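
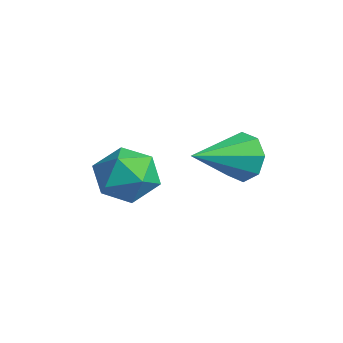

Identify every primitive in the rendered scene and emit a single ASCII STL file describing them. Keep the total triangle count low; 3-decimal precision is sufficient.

solid 
facet normal -0.233 0.914 -0.331
outer loop
vertex -2.748 3.625 -4.774
vertex -3.201 3.813 -3.936
vertex -2.295 3.924 -4.267
endloop
endfacet
facet normal 0.789 -0.391 -0.474
outer loop
vertex -2.748 3.625 -4.774
vertex -2.295 3.924 -4.267
vertex -2.699 1.847 -3.224
endloop
endfacet
facet normal -0.233 0.914 -0.332
outer loop
vertex -2.295 3.924 -4.267
vertex -3.201 3.813 -3.936
vertex -2.373 4.158 -3.567
endloop
endfacet
facet normal 0.982 -0.117 0.148
outer loop
vertex -2.295 3.924 -4.267
vertex -2.373 4.158 -3.567
vertex -2.699 1.847 -3.224
endloop
endfacet
facet normal -0.233 0.914 -0.332
outer loop
vertex -2.373 4.158 -3.567
vertex -3.201 3.813 -3.936
vertex -2.936 4.19 -3.083
endloop
endfacet
facet normal 0.652 0.020 0.758
outer loop
vertex -2.373 4.158 -3.567
vertex -2.936 4.19 -3.083
vertex -2.699 1.847 -3.224
endloop
endfacet
facet normal -0.234 0.914 -0.331
outer loop
vertex -2.936 4.19 -3.083
vertex -3.201 3.813 -3.936
vertex -3.653 4.001 -3.099
endloop
endfacet
facet normal -0.006 -0.061 0.998
outer loop
vertex -2.936 4.19 -3.083
vertex -3.653 4.001 -3.099
vertex -2.699 1.847 -3.224
endloop
endfacet
facet normal -0.233 0.914 -0.331
outer loop
vertex -3.653 4.001 -3.099
vertex -3.201 3.813 -3.936
vertex -4.106 3.702 -3.606
endloop
endfacet
facet normal -0.609 -0.312 0.729
outer loop
vertex -3.653 4.001 -3.099
vertex -4.106 3.702 -3.606
vertex -2.699 1.847 -3.224
endloop
endfacet
facet normal -0.233 0.914 -0.333
outer loop
vertex -4.106 3.702 -3.606
vertex -3.201 3.813 -3.936
vertex -4.028 3.467 -4.306
endloop
endfacet
facet normal -0.803 -0.587 0.108
outer loop
vertex -4.106 3.702 -3.606
vertex -4.028 3.467 -4.306
vertex -2.699 1.847 -3.224
endloop
endfacet
facet normal -0.234 0.914 -0.332
outer loop
vertex -4.028 3.467 -4.306
vertex -3.201 3.813 -3.936
vertex -3.466 3.435 -4.79
endloop
endfacet
facet normal -0.474 -0.724 -0.502
outer loop
vertex -4.028 3.467 -4.306
vertex -3.466 3.435 -4.79
vertex -2.699 1.847 -3.224
endloop
endfacet
facet normal -0.234 0.914 -0.332
outer loop
vertex -3.466 3.435 -4.79
vertex -3.201 3.813 -3.936
vertex -2.748 3.625 -4.774
endloop
endfacet
facet normal 0.187 -0.643 -0.743
outer loop
vertex -3.466 3.435 -4.79
vertex -2.748 3.625 -4.774
vertex -2.699 1.847 -3.224
endloop
endfacet
facet normal -0.894 0.374 0.245
outer loop
vertex -3.936 0.969 -3.947
vertex -4.423 -0.023 -4.21
vertex -4.054 0.166 -3.153
endloop
endfacet
facet normal -0.378 0.679 0.630
outer loop
vertex -3.936 0.969 -3.947
vertex -4.054 0.166 -3.153
vertex -3.09 0.763 -3.218
endloop
endfacet
facet normal 0.086 0.980 0.178
outer loop
vertex -3.936 0.969 -3.947
vertex -3.09 0.763 -3.218
vertex -2.863 0.942 -4.316
endloop
endfacet
facet normal -0.146 0.862 -0.486
outer loop
vertex -3.936 0.969 -3.947
vertex -2.863 0.942 -4.316
vertex -3.686 0.457 -4.929
endloop
endfacet
facet normal -0.751 0.487 -0.445
outer loop
vertex -3.936 0.969 -3.947
vertex -3.686 0.457 -4.929
vertex -4.423 -0.023 -4.21
endloop
endfacet
facet normal -0.035 0.163 0.986
outer loop
vertex -3.09 0.763 -3.218
vertex -4.054 0.166 -3.153
vertex -3.054 -0.357 -3.031
endloop
endfacet
facet normal -0.871 -0.330 0.363
outer loop
vertex -4.054 0.166 -3.153
vertex -4.423 -0.023 -4.21
vertex -3.877 -0.842 -3.644
endloop
endfacet
facet normal -0.640 -0.146 -0.754
outer loop
vertex -4.423 -0.023 -4.21
vertex -3.686 0.457 -4.929
vertex -3.65 -0.663 -4.742
endloop
endfacet
facet normal 0.340 0.459 -0.820
outer loop
vertex -3.686 0.457 -4.929
vertex -2.863 0.942 -4.316
vertex -2.686 -0.066 -4.807
endloop
endfacet
facet normal 0.715 0.652 0.254
outer loop
vertex -2.863 0.942 -4.316
vertex -3.09 0.763 -3.218
vertex -2.317 0.123 -3.75
endloop
endfacet
facet normal 0.146 -0.862 0.486
outer loop
vertex -2.804 -0.869 -4.013
vertex -3.054 -0.357 -3.031
vertex -3.877 -0.842 -3.644
endloop
endfacet
facet normal -0.086 -0.980 -0.178
outer loop
vertex -2.804 -0.869 -4.013
vertex -3.877 -0.842 -3.644
vertex -3.65 -0.663 -4.742
endloop
endfacet
facet normal 0.378 -0.679 -0.630
outer loop
vertex -2.804 -0.869 -4.013
vertex -3.65 -0.663 -4.742
vertex -2.686 -0.066 -4.807
endloop
endfacet
facet normal 0.894 -0.374 -0.245
outer loop
vertex -2.804 -0.869 -4.013
vertex -2.686 -0.066 -4.807
vertex -2.317 0.123 -3.75
endloop
endfacet
facet normal 0.751 -0.487 0.445
outer loop
vertex -2.804 -0.869 -4.013
vertex -2.317 0.123 -3.75
vertex -3.054 -0.357 -3.031
endloop
endfacet
facet normal -0.340 -0.459 0.820
outer loop
vertex -3.877 -0.842 -3.644
vertex -3.054 -0.357 -3.031
vertex -4.054 0.166 -3.153
endloop
endfacet
facet normal -0.715 -0.652 -0.254
outer loop
vertex -3.65 -0.663 -4.742
vertex -3.877 -0.842 -3.644
vertex -4.423 -0.023 -4.21
endloop
endfacet
facet normal 0.035 -0.163 -0.986
outer loop
vertex -2.686 -0.066 -4.807
vertex -3.65 -0.663 -4.742
vertex -3.686 0.457 -4.929
endloop
endfacet
facet normal 0.871 0.330 -0.363
outer loop
vertex -2.317 0.123 -3.75
vertex -2.686 -0.066 -4.807
vertex -2.863 0.942 -4.316
endloop
endfacet
facet normal 0.640 0.146 0.754
outer loop
vertex -3.054 -0.357 -3.031
vertex -2.317 0.123 -3.75
vertex -3.09 0.763 -3.218
endloop
endfacet

endsolid


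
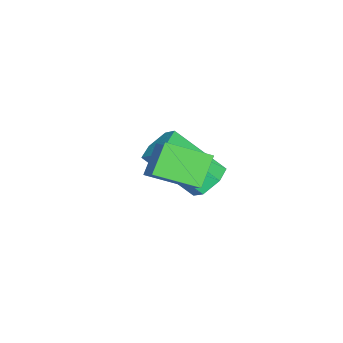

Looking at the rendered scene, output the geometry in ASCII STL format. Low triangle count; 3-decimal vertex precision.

solid 
facet normal -0.122 0.726 -0.676
outer loop
vertex 0.288 -0.666 -1.876
vertex -0.386 -0.719 -1.811
vertex -0.039 -0.29 -1.413
endloop
endfacet
facet normal 0.868 0.409 0.281
outer loop
vertex 0.288 -0.666 -1.876
vertex -0.039 -0.29 -1.413
vertex 0.541 -2.169 -0.475
endloop
endfacet
facet normal 0.869 0.408 0.281
outer loop
vertex 0.541 -2.169 -0.475
vertex -0.039 -0.29 -1.413
vertex 0.214 -1.792 -0.012
endloop
endfacet
facet normal 0.122 -0.726 0.677
outer loop
vertex 0.541 -2.169 -0.475
vertex 0.214 -1.792 -0.012
vertex -0.134 -2.221 -0.409
endloop
endfacet
facet normal -0.122 0.726 -0.676
outer loop
vertex -0.039 -0.29 -1.413
vertex -0.386 -0.719 -1.811
vertex -0.714 -0.343 -1.348
endloop
endfacet
facet normal 0.017 0.683 0.730
outer loop
vertex -0.039 -0.29 -1.413
vertex -0.714 -0.343 -1.348
vertex 0.214 -1.792 -0.012
endloop
endfacet
facet normal 0.017 0.683 0.730
outer loop
vertex 0.214 -1.792 -0.012
vertex -0.714 -0.343 -1.348
vertex -0.461 -1.845 0.053
endloop
endfacet
facet normal 0.122 -0.726 0.677
outer loop
vertex 0.214 -1.792 -0.012
vertex -0.461 -1.845 0.053
vertex -0.134 -2.221 -0.409
endloop
endfacet
facet normal -0.122 0.726 -0.676
outer loop
vertex -0.714 -0.343 -1.348
vertex -0.386 -0.719 -1.811
vertex -1.061 -0.771 -1.745
endloop
endfacet
facet normal -0.851 0.274 0.448
outer loop
vertex -0.714 -0.343 -1.348
vertex -1.061 -0.771 -1.745
vertex -0.461 -1.845 0.053
endloop
endfacet
facet normal -0.851 0.274 0.448
outer loop
vertex -0.461 -1.845 0.053
vertex -1.061 -0.771 -1.745
vertex -0.808 -2.274 -0.344
endloop
endfacet
facet normal 0.122 -0.726 0.677
outer loop
vertex -0.461 -1.845 0.053
vertex -0.808 -2.274 -0.344
vertex -0.134 -2.221 -0.409
endloop
endfacet
facet normal -0.122 0.726 -0.677
outer loop
vertex -1.061 -0.771 -1.745
vertex -0.386 -0.719 -1.811
vertex -0.734 -1.148 -2.208
endloop
endfacet
facet normal -0.869 -0.408 -0.281
outer loop
vertex -1.061 -0.771 -1.745
vertex -0.734 -1.148 -2.208
vertex -0.808 -2.274 -0.344
endloop
endfacet
facet normal -0.868 -0.409 -0.281
outer loop
vertex -0.808 -2.274 -0.344
vertex -0.734 -1.148 -2.208
vertex -0.481 -2.65 -0.807
endloop
endfacet
facet normal 0.122 -0.726 0.676
outer loop
vertex -0.808 -2.274 -0.344
vertex -0.481 -2.65 -0.807
vertex -0.134 -2.221 -0.409
endloop
endfacet
facet normal -0.122 0.726 -0.677
outer loop
vertex -0.734 -1.148 -2.208
vertex -0.386 -0.719 -1.811
vertex -0.059 -1.095 -2.273
endloop
endfacet
facet normal -0.017 -0.683 -0.730
outer loop
vertex -0.734 -1.148 -2.208
vertex -0.059 -1.095 -2.273
vertex -0.481 -2.65 -0.807
endloop
endfacet
facet normal -0.017 -0.683 -0.730
outer loop
vertex -0.481 -2.65 -0.807
vertex -0.059 -1.095 -2.273
vertex 0.194 -2.597 -0.872
endloop
endfacet
facet normal 0.122 -0.726 0.676
outer loop
vertex -0.481 -2.65 -0.807
vertex 0.194 -2.597 -0.872
vertex -0.134 -2.221 -0.409
endloop
endfacet
facet normal -0.122 0.726 -0.677
outer loop
vertex -0.059 -1.095 -2.273
vertex -0.386 -0.719 -1.811
vertex 0.288 -0.666 -1.876
endloop
endfacet
facet normal 0.851 -0.274 -0.448
outer loop
vertex -0.059 -1.095 -2.273
vertex 0.288 -0.666 -1.876
vertex 0.194 -2.597 -0.872
endloop
endfacet
facet normal 0.851 -0.274 -0.448
outer loop
vertex 0.194 -2.597 -0.872
vertex 0.288 -0.666 -1.876
vertex 0.541 -2.169 -0.475
endloop
endfacet
facet normal 0.122 -0.726 0.676
outer loop
vertex 0.194 -2.597 -0.872
vertex 0.541 -2.169 -0.475
vertex -0.134 -2.221 -0.409
endloop
endfacet
facet normal -0.659 0.066 0.749
outer loop
vertex 2.842 -0.772 1.835
vertex 2.409 0.445 1.347
vertex 1.878 -1.431 1.044
endloop
endfacet
facet normal 0.312 -0.882 0.354
outer loop
vertex 2.611 -1.505 0.213
vertex 2.842 -0.772 1.835
vertex 1.878 -1.431 1.044
endloop
endfacet
facet normal -0.660 0.066 0.748
outer loop
vertex 1.878 -1.431 1.044
vertex 2.409 0.445 1.347
vertex 1.446 -0.215 0.556
endloop
endfacet
facet normal -0.683 -0.468 -0.561
outer loop
vertex 1.446 -0.215 0.556
vertex 2.611 -1.505 0.213
vertex 1.878 -1.431 1.044
endloop
endfacet
facet normal 0.683 0.468 0.561
outer loop
vertex 2.842 -0.772 1.835
vertex 3.142 0.371 0.516
vertex 2.409 0.445 1.347
endloop
endfacet
facet normal 0.314 -0.881 0.354
outer loop
vertex 3.574 -0.845 1.004
vertex 2.842 -0.772 1.835
vertex 2.611 -1.505 0.213
endloop
endfacet
facet normal 0.683 0.468 0.561
outer loop
vertex 3.574 -0.845 1.004
vertex 3.142 0.371 0.516
vertex 2.842 -0.772 1.835
endloop
endfacet
facet normal -0.313 0.881 -0.354
outer loop
vertex 2.409 0.445 1.347
vertex 3.142 0.371 0.516
vertex 1.446 -0.215 0.556
endloop
endfacet
facet normal -0.683 -0.468 -0.561
outer loop
vertex 2.178 -0.288 -0.275
vertex 2.611 -1.505 0.213
vertex 1.446 -0.215 0.556
endloop
endfacet
facet normal -0.313 0.882 -0.353
outer loop
vertex 1.446 -0.215 0.556
vertex 3.142 0.371 0.516
vertex 2.178 -0.288 -0.275
endloop
endfacet
facet normal 0.660 -0.065 -0.749
outer loop
vertex 2.178 -0.288 -0.275
vertex 3.574 -0.845 1.004
vertex 2.611 -1.505 0.213
endloop
endfacet
facet normal 0.660 -0.066 -0.749
outer loop
vertex 3.142 0.371 0.516
vertex 3.574 -0.845 1.004
vertex 2.178 -0.288 -0.275
endloop
endfacet

endsolid


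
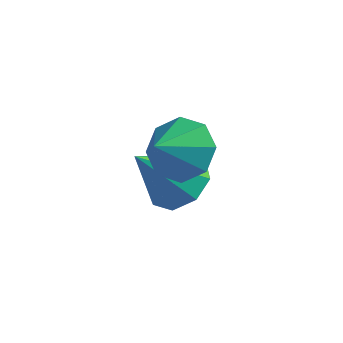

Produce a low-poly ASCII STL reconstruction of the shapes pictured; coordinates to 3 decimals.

solid 
facet normal 0.196 0.661 -0.724
outer loop
vertex 1.848 1.554 0.003
vertex 0.96 1.361 -0.413
vertex 1.295 2.01 0.27
endloop
endfacet
facet normal 0.514 0.127 0.848
outer loop
vertex 1.848 1.554 0.003
vertex 1.295 2.01 0.27
vertex 0.58 0.079 0.993
endloop
endfacet
facet normal 0.195 0.661 -0.724
outer loop
vertex 1.295 2.01 0.27
vertex 0.96 1.361 -0.413
vertex 0.545 2.086 0.137
endloop
endfacet
facet normal -0.123 0.388 0.914
outer loop
vertex 1.295 2.01 0.27
vertex 0.545 2.086 0.137
vertex 0.58 0.079 0.993
endloop
endfacet
facet normal 0.195 0.661 -0.724
outer loop
vertex 0.545 2.086 0.137
vertex 0.96 1.361 -0.413
vertex 0.038 1.737 -0.318
endloop
endfacet
facet normal -0.737 0.254 0.626
outer loop
vertex 0.545 2.086 0.137
vertex 0.038 1.737 -0.318
vertex 0.58 0.079 0.993
endloop
endfacet
facet normal 0.195 0.662 -0.724
outer loop
vertex 0.038 1.737 -0.318
vertex 0.96 1.361 -0.413
vertex 0.071 1.168 -0.829
endloop
endfacet
facet normal -0.969 -0.195 0.154
outer loop
vertex 0.038 1.737 -0.318
vertex 0.071 1.168 -0.829
vertex 0.58 0.079 0.993
endloop
endfacet
facet normal 0.195 0.661 -0.724
outer loop
vertex 0.071 1.168 -0.829
vertex 0.96 1.361 -0.413
vertex 0.625 0.712 -1.096
endloop
endfacet
facet normal -0.682 -0.696 -0.226
outer loop
vertex 0.071 1.168 -0.829
vertex 0.625 0.712 -1.096
vertex 0.58 0.079 0.993
endloop
endfacet
facet normal 0.197 0.661 -0.724
outer loop
vertex 0.625 0.712 -1.096
vertex 0.96 1.361 -0.413
vertex 1.374 0.636 -0.962
endloop
endfacet
facet normal -0.045 -0.956 -0.291
outer loop
vertex 0.625 0.712 -1.096
vertex 1.374 0.636 -0.962
vertex 0.58 0.079 0.993
endloop
endfacet
facet normal 0.196 0.661 -0.725
outer loop
vertex 1.374 0.636 -0.962
vertex 0.96 1.361 -0.413
vertex 1.881 0.985 -0.507
endloop
endfacet
facet normal 0.569 -0.822 -0.003
outer loop
vertex 1.374 0.636 -0.962
vertex 1.881 0.985 -0.507
vertex 0.58 0.079 0.993
endloop
endfacet
facet normal 0.196 0.661 -0.725
outer loop
vertex 1.881 0.985 -0.507
vertex 0.96 1.361 -0.413
vertex 1.848 1.554 0.003
endloop
endfacet
facet normal 0.800 -0.374 0.469
outer loop
vertex 1.881 0.985 -0.507
vertex 1.848 1.554 0.003
vertex 0.58 0.079 0.993
endloop
endfacet
facet normal -0.062 0.868 -0.492
outer loop
vertex 3.584 -0.237 2.615
vertex 2.663 -0.489 2.286
vertex 3.024 -0.005 3.095
endloop
endfacet
facet normal 0.580 -0.223 0.784
outer loop
vertex 3.584 -0.237 2.615
vertex 3.024 -0.005 3.095
vertex 2.737 -1.531 2.874
endloop
endfacet
facet normal -0.063 0.869 -0.492
outer loop
vertex 3.024 -0.005 3.095
vertex 2.663 -0.489 2.286
vertex 2.253 -0.057 3.102
endloop
endfacet
facet normal 0.019 -0.147 0.989
outer loop
vertex 3.024 -0.005 3.095
vertex 2.253 -0.057 3.102
vertex 2.737 -1.531 2.874
endloop
endfacet
facet normal -0.062 0.869 -0.491
outer loop
vertex 2.253 -0.057 3.102
vertex 2.663 -0.489 2.286
vertex 1.722 -0.362 2.63
endloop
endfacet
facet normal -0.533 -0.298 0.792
outer loop
vertex 2.253 -0.057 3.102
vertex 1.722 -0.362 2.63
vertex 2.737 -1.531 2.874
endloop
endfacet
facet normal -0.062 0.870 -0.490
outer loop
vertex 1.722 -0.362 2.63
vertex 2.663 -0.489 2.286
vertex 1.742 -0.74 1.956
endloop
endfacet
facet normal -0.749 -0.587 0.307
outer loop
vertex 1.722 -0.362 2.63
vertex 1.742 -0.74 1.956
vertex 2.737 -1.531 2.874
endloop
endfacet
facet normal -0.061 0.869 -0.491
outer loop
vertex 1.742 -0.74 1.956
vertex 2.663 -0.489 2.286
vertex 2.301 -0.972 1.476
endloop
endfacet
facet normal -0.505 -0.844 -0.180
outer loop
vertex 1.742 -0.74 1.956
vertex 2.301 -0.972 1.476
vertex 2.737 -1.531 2.874
endloop
endfacet
facet normal -0.063 0.869 -0.490
outer loop
vertex 2.301 -0.972 1.476
vertex 2.663 -0.489 2.286
vertex 3.072 -0.92 1.469
endloop
endfacet
facet normal 0.059 -0.920 -0.386
outer loop
vertex 2.301 -0.972 1.476
vertex 3.072 -0.92 1.469
vertex 2.737 -1.531 2.874
endloop
endfacet
facet normal -0.062 0.870 -0.490
outer loop
vertex 3.072 -0.92 1.469
vertex 2.663 -0.489 2.286
vertex 3.604 -0.616 1.941
endloop
endfacet
facet normal 0.609 -0.770 -0.190
outer loop
vertex 3.072 -0.92 1.469
vertex 3.604 -0.616 1.941
vertex 2.737 -1.531 2.874
endloop
endfacet
facet normal -0.063 0.869 -0.491
outer loop
vertex 3.604 -0.616 1.941
vertex 2.663 -0.489 2.286
vertex 3.584 -0.237 2.615
endloop
endfacet
facet normal 0.825 -0.481 0.295
outer loop
vertex 3.604 -0.616 1.941
vertex 3.584 -0.237 2.615
vertex 2.737 -1.531 2.874
endloop
endfacet

endsolid


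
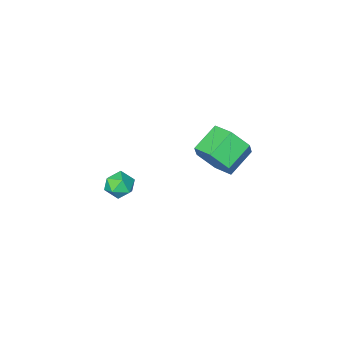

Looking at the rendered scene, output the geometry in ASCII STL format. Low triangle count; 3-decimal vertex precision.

solid 
facet normal -0.377 0.775 0.506
outer loop
vertex 3.805 -2.605 2.058
vertex 3.291 -3.036 2.335
vertex 3.923 -2.955 2.682
endloop
endfacet
facet normal 0.326 0.850 0.415
outer loop
vertex 3.805 -2.605 2.058
vertex 3.923 -2.955 2.682
vertex 4.449 -2.913 2.183
endloop
endfacet
facet normal 0.458 0.841 -0.287
outer loop
vertex 3.805 -2.605 2.058
vertex 4.449 -2.913 2.183
vertex 4.142 -2.969 1.528
endloop
endfacet
facet normal -0.162 0.762 -0.627
outer loop
vertex 3.805 -2.605 2.058
vertex 4.142 -2.969 1.528
vertex 3.426 -3.044 1.622
endloop
endfacet
facet normal -0.679 0.722 -0.137
outer loop
vertex 3.805 -2.605 2.058
vertex 3.426 -3.044 1.622
vertex 3.291 -3.036 2.335
endloop
endfacet
facet normal 0.648 0.283 0.707
outer loop
vertex 4.449 -2.913 2.183
vertex 3.923 -2.955 2.682
vertex 4.334 -3.536 2.538
endloop
endfacet
facet normal -0.491 0.163 0.856
outer loop
vertex 3.923 -2.955 2.682
vertex 3.291 -3.036 2.335
vertex 3.618 -3.611 2.632
endloop
endfacet
facet normal -0.980 0.075 -0.186
outer loop
vertex 3.291 -3.036 2.335
vertex 3.426 -3.044 1.622
vertex 3.311 -3.667 1.977
endloop
endfacet
facet normal -0.143 0.141 -0.980
outer loop
vertex 3.426 -3.044 1.622
vertex 4.142 -2.969 1.528
vertex 3.837 -3.625 1.478
endloop
endfacet
facet normal 0.863 0.270 -0.427
outer loop
vertex 4.142 -2.969 1.528
vertex 4.449 -2.913 2.183
vertex 4.469 -3.544 1.825
endloop
endfacet
facet normal 0.162 -0.762 0.627
outer loop
vertex 3.955 -3.975 2.102
vertex 4.334 -3.536 2.538
vertex 3.618 -3.611 2.632
endloop
endfacet
facet normal -0.458 -0.841 0.287
outer loop
vertex 3.955 -3.975 2.102
vertex 3.618 -3.611 2.632
vertex 3.311 -3.667 1.977
endloop
endfacet
facet normal -0.326 -0.850 -0.415
outer loop
vertex 3.955 -3.975 2.102
vertex 3.311 -3.667 1.977
vertex 3.837 -3.625 1.478
endloop
endfacet
facet normal 0.377 -0.775 -0.506
outer loop
vertex 3.955 -3.975 2.102
vertex 3.837 -3.625 1.478
vertex 4.469 -3.544 1.825
endloop
endfacet
facet normal 0.679 -0.722 0.137
outer loop
vertex 3.955 -3.975 2.102
vertex 4.469 -3.544 1.825
vertex 4.334 -3.536 2.538
endloop
endfacet
facet normal 0.143 -0.141 0.980
outer loop
vertex 3.618 -3.611 2.632
vertex 4.334 -3.536 2.538
vertex 3.923 -2.955 2.682
endloop
endfacet
facet normal -0.863 -0.270 0.427
outer loop
vertex 3.311 -3.667 1.977
vertex 3.618 -3.611 2.632
vertex 3.291 -3.036 2.335
endloop
endfacet
facet normal -0.648 -0.283 -0.707
outer loop
vertex 3.837 -3.625 1.478
vertex 3.311 -3.667 1.977
vertex 3.426 -3.044 1.622
endloop
endfacet
facet normal 0.491 -0.163 -0.856
outer loop
vertex 4.469 -3.544 1.825
vertex 3.837 -3.625 1.478
vertex 4.142 -2.969 1.528
endloop
endfacet
facet normal 0.980 -0.075 0.186
outer loop
vertex 4.334 -3.536 2.538
vertex 4.469 -3.544 1.825
vertex 4.449 -2.913 2.183
endloop
endfacet
facet normal 0.860 0.241 -0.449
outer loop
vertex -0.459 -3.055 2.139
vertex -0.834 -3.44 1.214
vertex -0.989 -2.412 1.468
endloop
endfacet
facet normal 0.119 0.762 0.637
outer loop
vertex -0.459 -3.055 2.139
vertex -0.989 -2.412 1.468
vertex -1.751 -3.416 2.812
endloop
endfacet
facet normal 0.119 0.762 0.637
outer loop
vertex -1.751 -3.416 2.812
vertex -0.989 -2.412 1.468
vertex -2.28 -2.773 2.141
endloop
endfacet
facet normal -0.861 -0.240 0.448
outer loop
vertex -1.751 -3.416 2.812
vertex -2.28 -2.773 2.141
vertex -2.126 -3.8 1.886
endloop
endfacet
facet normal 0.861 0.241 -0.448
outer loop
vertex -0.989 -2.412 1.468
vertex -0.834 -3.44 1.214
vertex -1.364 -2.796 0.542
endloop
endfacet
facet normal -0.369 0.902 -0.224
outer loop
vertex -0.989 -2.412 1.468
vertex -1.364 -2.796 0.542
vertex -2.28 -2.773 2.141
endloop
endfacet
facet normal -0.369 0.902 -0.224
outer loop
vertex -2.28 -2.773 2.141
vertex -1.364 -2.796 0.542
vertex -2.655 -3.157 1.215
endloop
endfacet
facet normal -0.861 -0.240 0.448
outer loop
vertex -2.28 -2.773 2.141
vertex -2.655 -3.157 1.215
vertex -2.126 -3.8 1.886
endloop
endfacet
facet normal 0.861 0.241 -0.448
outer loop
vertex -1.364 -2.796 0.542
vertex -0.834 -3.44 1.214
vertex -1.209 -3.824 0.288
endloop
endfacet
facet normal -0.488 0.139 -0.862
outer loop
vertex -1.364 -2.796 0.542
vertex -1.209 -3.824 0.288
vertex -2.655 -3.157 1.215
endloop
endfacet
facet normal -0.488 0.140 -0.862
outer loop
vertex -2.655 -3.157 1.215
vertex -1.209 -3.824 0.288
vertex -2.501 -4.185 0.961
endloop
endfacet
facet normal -0.861 -0.240 0.449
outer loop
vertex -2.655 -3.157 1.215
vertex -2.501 -4.185 0.961
vertex -2.126 -3.8 1.886
endloop
endfacet
facet normal 0.861 0.240 -0.448
outer loop
vertex -1.209 -3.824 0.288
vertex -0.834 -3.44 1.214
vertex -0.68 -4.467 0.959
endloop
endfacet
facet normal -0.119 -0.762 -0.637
outer loop
vertex -1.209 -3.824 0.288
vertex -0.68 -4.467 0.959
vertex -2.501 -4.185 0.961
endloop
endfacet
facet normal -0.119 -0.762 -0.637
outer loop
vertex -2.501 -4.185 0.961
vertex -0.68 -4.467 0.959
vertex -1.971 -4.828 1.632
endloop
endfacet
facet normal -0.860 -0.241 0.449
outer loop
vertex -2.501 -4.185 0.961
vertex -1.971 -4.828 1.632
vertex -2.126 -3.8 1.886
endloop
endfacet
facet normal 0.861 0.240 -0.448
outer loop
vertex -0.68 -4.467 0.959
vertex -0.834 -3.44 1.214
vertex -0.305 -4.083 1.885
endloop
endfacet
facet normal 0.369 -0.902 0.224
outer loop
vertex -0.68 -4.467 0.959
vertex -0.305 -4.083 1.885
vertex -1.971 -4.828 1.632
endloop
endfacet
facet normal 0.369 -0.902 0.224
outer loop
vertex -1.971 -4.828 1.632
vertex -0.305 -4.083 1.885
vertex -1.596 -4.444 2.558
endloop
endfacet
facet normal -0.861 -0.241 0.448
outer loop
vertex -1.971 -4.828 1.632
vertex -1.596 -4.444 2.558
vertex -2.126 -3.8 1.886
endloop
endfacet
facet normal 0.861 0.240 -0.449
outer loop
vertex -0.305 -4.083 1.885
vertex -0.834 -3.44 1.214
vertex -0.459 -3.055 2.139
endloop
endfacet
facet normal 0.488 -0.140 0.861
outer loop
vertex -0.305 -4.083 1.885
vertex -0.459 -3.055 2.139
vertex -1.596 -4.444 2.558
endloop
endfacet
facet normal 0.488 -0.139 0.862
outer loop
vertex -1.596 -4.444 2.558
vertex -0.459 -3.055 2.139
vertex -1.751 -3.416 2.812
endloop
endfacet
facet normal -0.861 -0.241 0.448
outer loop
vertex -1.596 -4.444 2.558
vertex -1.751 -3.416 2.812
vertex -2.126 -3.8 1.886
endloop
endfacet

endsolid


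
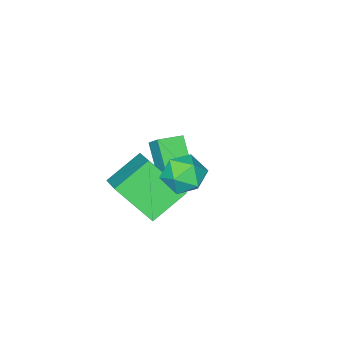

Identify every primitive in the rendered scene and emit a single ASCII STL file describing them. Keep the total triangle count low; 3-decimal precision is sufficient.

solid 
facet normal -0.932 0.345 -0.108
outer loop
vertex -2.924 -2.725 -3.695
vertex -2.747 -2.012 -2.945
vertex -2.265 -1.39 -5.119
endloop
endfacet
facet normal -0.169 -0.679 -0.715
outer loop
vertex -1.193 -1.788 -4.995
vertex -2.924 -2.725 -3.695
vertex -2.265 -1.39 -5.119
endloop
endfacet
facet normal -0.932 0.345 -0.108
outer loop
vertex -2.265 -1.39 -5.119
vertex -2.747 -2.012 -2.945
vertex -2.088 -0.678 -4.369
endloop
endfacet
facet normal 0.321 0.648 -0.691
outer loop
vertex -2.088 -0.678 -4.369
vertex -1.193 -1.788 -4.995
vertex -2.265 -1.39 -5.119
endloop
endfacet
facet normal -0.320 -0.648 0.691
outer loop
vertex -2.924 -2.725 -3.695
vertex -1.675 -2.41 -2.821
vertex -2.747 -2.012 -2.945
endloop
endfacet
facet normal -0.169 -0.679 -0.714
outer loop
vertex -1.852 -3.122 -3.571
vertex -2.924 -2.725 -3.695
vertex -1.193 -1.788 -4.995
endloop
endfacet
facet normal -0.320 -0.648 0.691
outer loop
vertex -1.852 -3.122 -3.571
vertex -1.675 -2.41 -2.821
vertex -2.924 -2.725 -3.695
endloop
endfacet
facet normal 0.169 0.679 0.714
outer loop
vertex -2.747 -2.012 -2.945
vertex -1.675 -2.41 -2.821
vertex -2.088 -0.678 -4.369
endloop
endfacet
facet normal 0.320 0.648 -0.691
outer loop
vertex -1.016 -1.075 -4.245
vertex -1.193 -1.788 -4.995
vertex -2.088 -0.678 -4.369
endloop
endfacet
facet normal 0.169 0.679 0.715
outer loop
vertex -2.088 -0.678 -4.369
vertex -1.675 -2.41 -2.821
vertex -1.016 -1.075 -4.245
endloop
endfacet
facet normal 0.932 -0.345 0.108
outer loop
vertex -1.016 -1.075 -4.245
vertex -1.852 -3.122 -3.571
vertex -1.193 -1.788 -4.995
endloop
endfacet
facet normal 0.932 -0.345 0.108
outer loop
vertex -1.675 -2.41 -2.821
vertex -1.852 -3.122 -3.571
vertex -1.016 -1.075 -4.245
endloop
endfacet
facet normal -0.989 -0.019 0.146
outer loop
vertex 0.886 3.044 0.315
vertex 0.832 2.204 -0.161
vertex 0.973 2.21 0.796
endloop
endfacet
facet normal -0.660 0.322 0.679
outer loop
vertex 0.886 3.044 0.315
vertex 0.973 2.21 0.796
vertex 1.554 2.953 1.008
endloop
endfacet
facet normal -0.295 0.868 0.399
outer loop
vertex 0.886 3.044 0.315
vertex 1.554 2.953 1.008
vertex 1.773 3.407 0.182
endloop
endfacet
facet normal -0.400 0.864 -0.307
outer loop
vertex 0.886 3.044 0.315
vertex 1.773 3.407 0.182
vertex 1.326 2.944 -0.54
endloop
endfacet
facet normal -0.828 0.316 -0.463
outer loop
vertex 0.886 3.044 0.315
vertex 1.326 2.944 -0.54
vertex 0.832 2.204 -0.161
endloop
endfacet
facet normal -0.191 -0.129 0.973
outer loop
vertex 1.554 2.953 1.008
vertex 0.973 2.21 0.796
vertex 1.914 2.056 0.96
endloop
endfacet
facet normal -0.724 -0.680 0.111
outer loop
vertex 0.973 2.21 0.796
vertex 0.832 2.204 -0.161
vertex 1.467 1.593 0.238
endloop
endfacet
facet normal -0.463 -0.139 -0.875
outer loop
vertex 0.832 2.204 -0.161
vertex 1.326 2.944 -0.54
vertex 1.686 2.047 -0.588
endloop
endfacet
facet normal 0.231 0.748 -0.622
outer loop
vertex 1.326 2.944 -0.54
vertex 1.773 3.407 0.182
vertex 2.267 2.79 -0.376
endloop
endfacet
facet normal 0.399 0.755 0.521
outer loop
vertex 1.773 3.407 0.182
vertex 1.554 2.953 1.008
vertex 2.408 2.796 0.581
endloop
endfacet
facet normal 0.400 -0.864 0.307
outer loop
vertex 2.354 1.956 0.105
vertex 1.914 2.056 0.96
vertex 1.467 1.593 0.238
endloop
endfacet
facet normal 0.295 -0.868 -0.399
outer loop
vertex 2.354 1.956 0.105
vertex 1.467 1.593 0.238
vertex 1.686 2.047 -0.588
endloop
endfacet
facet normal 0.660 -0.322 -0.679
outer loop
vertex 2.354 1.956 0.105
vertex 1.686 2.047 -0.588
vertex 2.267 2.79 -0.376
endloop
endfacet
facet normal 0.989 0.019 -0.146
outer loop
vertex 2.354 1.956 0.105
vertex 2.267 2.79 -0.376
vertex 2.408 2.796 0.581
endloop
endfacet
facet normal 0.828 -0.316 0.463
outer loop
vertex 2.354 1.956 0.105
vertex 2.408 2.796 0.581
vertex 1.914 2.056 0.96
endloop
endfacet
facet normal -0.231 -0.748 0.622
outer loop
vertex 1.467 1.593 0.238
vertex 1.914 2.056 0.96
vertex 0.973 2.21 0.796
endloop
endfacet
facet normal -0.399 -0.755 -0.521
outer loop
vertex 1.686 2.047 -0.588
vertex 1.467 1.593 0.238
vertex 0.832 2.204 -0.161
endloop
endfacet
facet normal 0.191 0.129 -0.973
outer loop
vertex 2.267 2.79 -0.376
vertex 1.686 2.047 -0.588
vertex 1.326 2.944 -0.54
endloop
endfacet
facet normal 0.724 0.680 -0.111
outer loop
vertex 2.408 2.796 0.581
vertex 2.267 2.79 -0.376
vertex 1.773 3.407 0.182
endloop
endfacet
facet normal 0.463 0.139 0.875
outer loop
vertex 1.914 2.056 0.96
vertex 2.408 2.796 0.581
vertex 1.554 2.953 1.008
endloop
endfacet
facet normal -0.840 0.153 0.520
outer loop
vertex 0.632 -0.459 -1.499
vertex -0.019 0.991 -2.977
vertex -0.316 -1.988 -2.581
endloop
endfacet
facet normal 0.300 -0.668 0.681
outer loop
vertex 1.239 -2.271 -3.543
vertex 0.632 -0.459 -1.499
vertex -0.316 -1.988 -2.581
endloop
endfacet
facet normal -0.840 0.153 0.520
outer loop
vertex -0.316 -1.988 -2.581
vertex -0.019 0.991 -2.977
vertex -0.967 -0.539 -4.059
endloop
endfacet
facet normal -0.451 -0.728 -0.515
outer loop
vertex -0.967 -0.539 -4.059
vertex 1.239 -2.271 -3.543
vertex -0.316 -1.988 -2.581
endloop
endfacet
facet normal 0.451 0.728 0.516
outer loop
vertex 0.632 -0.459 -1.499
vertex 1.536 0.708 -3.939
vertex -0.019 0.991 -2.977
endloop
endfacet
facet normal 0.300 -0.668 0.681
outer loop
vertex 2.187 -0.741 -2.461
vertex 0.632 -0.459 -1.499
vertex 1.239 -2.271 -3.543
endloop
endfacet
facet normal 0.451 0.729 0.516
outer loop
vertex 2.187 -0.741 -2.461
vertex 1.536 0.708 -3.939
vertex 0.632 -0.459 -1.499
endloop
endfacet
facet normal -0.300 0.668 -0.681
outer loop
vertex -0.019 0.991 -2.977
vertex 1.536 0.708 -3.939
vertex -0.967 -0.539 -4.059
endloop
endfacet
facet normal -0.451 -0.728 -0.516
outer loop
vertex 0.588 -0.821 -5.021
vertex 1.239 -2.271 -3.543
vertex -0.967 -0.539 -4.059
endloop
endfacet
facet normal -0.300 0.668 -0.681
outer loop
vertex -0.967 -0.539 -4.059
vertex 1.536 0.708 -3.939
vertex 0.588 -0.821 -5.021
endloop
endfacet
facet normal 0.840 -0.153 -0.520
outer loop
vertex 0.588 -0.821 -5.021
vertex 2.187 -0.741 -2.461
vertex 1.239 -2.271 -3.543
endloop
endfacet
facet normal 0.840 -0.153 -0.520
outer loop
vertex 1.536 0.708 -3.939
vertex 2.187 -0.741 -2.461
vertex 0.588 -0.821 -5.021
endloop
endfacet

endsolid


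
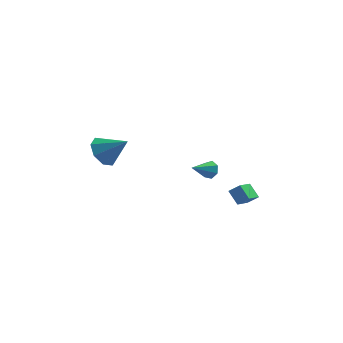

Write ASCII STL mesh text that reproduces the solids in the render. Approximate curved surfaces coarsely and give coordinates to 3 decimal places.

solid 
facet normal 0.699 0.519 -0.492
outer loop
vertex 2.006 1.606 -2.127
vertex 1.575 1.745 -2.593
vertex 1.708 2.079 -2.051
endloop
endfacet
facet normal 0.205 -0.028 0.978
outer loop
vertex 2.006 1.606 -2.127
vertex 1.708 2.079 -2.051
vertex 0.485 0.935 -1.827
endloop
endfacet
facet normal 0.699 0.520 -0.492
outer loop
vertex 1.708 2.079 -2.051
vertex 1.575 1.745 -2.593
vertex 1.31 2.3 -2.383
endloop
endfacet
facet normal -0.352 0.528 0.773
outer loop
vertex 1.708 2.079 -2.051
vertex 1.31 2.3 -2.383
vertex 0.485 0.935 -1.827
endloop
endfacet
facet normal 0.699 0.520 -0.492
outer loop
vertex 1.31 2.3 -2.383
vertex 1.575 1.745 -2.593
vertex 1.111 2.104 -2.873
endloop
endfacet
facet normal -0.828 0.548 0.117
outer loop
vertex 1.31 2.3 -2.383
vertex 1.111 2.104 -2.873
vertex 0.485 0.935 -1.827
endloop
endfacet
facet normal 0.699 0.521 -0.490
outer loop
vertex 1.111 2.104 -2.873
vertex 1.575 1.745 -2.593
vertex 1.262 1.638 -3.153
endloop
endfacet
facet normal -0.867 0.018 -0.498
outer loop
vertex 1.111 2.104 -2.873
vertex 1.262 1.638 -3.153
vertex 0.485 0.935 -1.827
endloop
endfacet
facet normal 0.700 0.519 -0.490
outer loop
vertex 1.262 1.638 -3.153
vertex 1.575 1.745 -2.593
vertex 1.648 1.252 -3.011
endloop
endfacet
facet normal -0.438 -0.662 -0.608
outer loop
vertex 1.262 1.638 -3.153
vertex 1.648 1.252 -3.011
vertex 0.485 0.935 -1.827
endloop
endfacet
facet normal 0.698 0.520 -0.491
outer loop
vertex 1.648 1.252 -3.011
vertex 1.575 1.745 -2.593
vertex 1.98 1.238 -2.554
endloop
endfacet
facet normal 0.136 -0.982 -0.129
outer loop
vertex 1.648 1.252 -3.011
vertex 1.98 1.238 -2.554
vertex 0.485 0.935 -1.827
endloop
endfacet
facet normal 0.699 0.520 -0.491
outer loop
vertex 1.98 1.238 -2.554
vertex 1.575 1.745 -2.593
vertex 2.006 1.606 -2.127
endloop
endfacet
facet normal 0.422 -0.699 0.577
outer loop
vertex 1.98 1.238 -2.554
vertex 2.006 1.606 -2.127
vertex 0.485 0.935 -1.827
endloop
endfacet
facet normal -0.457 0.631 0.627
outer loop
vertex 2.561 -0.211 -3.042
vertex 3.208 -0.242 -2.539
vertex 3.203 0.998 -3.791
endloop
endfacet
facet normal -0.788 0.038 -0.614
outer loop
vertex 3.692 0.322 -4.461
vertex 2.561 -0.211 -3.042
vertex 3.203 0.998 -3.791
endloop
endfacet
facet normal -0.456 0.631 0.627
outer loop
vertex 3.203 0.998 -3.791
vertex 3.208 -0.242 -2.539
vertex 3.85 0.966 -3.288
endloop
endfacet
facet normal 0.412 0.774 -0.481
outer loop
vertex 3.85 0.966 -3.288
vertex 3.692 0.322 -4.461
vertex 3.203 0.998 -3.791
endloop
endfacet
facet normal -0.411 -0.774 0.481
outer loop
vertex 2.561 -0.211 -3.042
vertex 3.697 -0.918 -3.209
vertex 3.208 -0.242 -2.539
endloop
endfacet
facet normal -0.788 0.038 -0.614
outer loop
vertex 3.05 -0.886 -3.712
vertex 2.561 -0.211 -3.042
vertex 3.692 0.322 -4.461
endloop
endfacet
facet normal -0.412 -0.775 0.480
outer loop
vertex 3.05 -0.886 -3.712
vertex 3.697 -0.918 -3.209
vertex 2.561 -0.211 -3.042
endloop
endfacet
facet normal 0.788 -0.038 0.614
outer loop
vertex 3.208 -0.242 -2.539
vertex 3.697 -0.918 -3.209
vertex 3.85 0.966 -3.288
endloop
endfacet
facet normal 0.411 0.775 -0.481
outer loop
vertex 4.339 0.291 -3.958
vertex 3.692 0.322 -4.461
vertex 3.85 0.966 -3.288
endloop
endfacet
facet normal 0.788 -0.038 0.614
outer loop
vertex 3.85 0.966 -3.288
vertex 3.697 -0.918 -3.209
vertex 4.339 0.291 -3.958
endloop
endfacet
facet normal 0.457 -0.631 -0.627
outer loop
vertex 4.339 0.291 -3.958
vertex 3.05 -0.886 -3.712
vertex 3.692 0.322 -4.461
endloop
endfacet
facet normal 0.456 -0.631 -0.627
outer loop
vertex 3.697 -0.918 -3.209
vertex 3.05 -0.886 -3.712
vertex 4.339 0.291 -3.958
endloop
endfacet
facet normal -0.742 0.239 -0.626
outer loop
vertex -3.984 -1.675 0.279
vertex -4.471 -1.133 1.063
vertex -3.754 -0.889 0.307
endloop
endfacet
facet normal 0.890 -0.247 -0.383
outer loop
vertex -3.984 -1.675 0.279
vertex -3.754 -0.889 0.307
vertex -3.129 -1.567 2.197
endloop
endfacet
facet normal -0.742 0.241 -0.626
outer loop
vertex -3.754 -0.889 0.307
vertex -4.471 -1.133 1.063
vertex -3.943 -0.247 0.778
endloop
endfacet
facet normal 0.908 0.386 -0.162
outer loop
vertex -3.754 -0.889 0.307
vertex -3.943 -0.247 0.778
vertex -3.129 -1.567 2.197
endloop
endfacet
facet normal -0.741 0.240 -0.627
outer loop
vertex -3.943 -0.247 0.778
vertex -4.471 -1.133 1.063
vertex -4.442 -0.123 1.416
endloop
endfacet
facet normal 0.603 0.727 0.330
outer loop
vertex -3.943 -0.247 0.778
vertex -4.442 -0.123 1.416
vertex -3.129 -1.567 2.197
endloop
endfacet
facet normal -0.741 0.240 -0.627
outer loop
vertex -4.442 -0.123 1.416
vertex -4.471 -1.133 1.063
vertex -4.958 -0.591 1.847
endloop
endfacet
facet normal 0.152 0.574 0.805
outer loop
vertex -4.442 -0.123 1.416
vertex -4.958 -0.591 1.847
vertex -3.129 -1.567 2.197
endloop
endfacet
facet normal -0.742 0.240 -0.626
outer loop
vertex -4.958 -0.591 1.847
vertex -4.471 -1.133 1.063
vertex -5.188 -1.376 1.819
endloop
endfacet
facet normal -0.179 0.017 0.984
outer loop
vertex -4.958 -0.591 1.847
vertex -5.188 -1.376 1.819
vertex -3.129 -1.567 2.197
endloop
endfacet
facet normal -0.742 0.241 -0.626
outer loop
vertex -5.188 -1.376 1.819
vertex -4.471 -1.133 1.063
vertex -4.999 -2.019 1.348
endloop
endfacet
facet normal -0.197 -0.616 0.762
outer loop
vertex -5.188 -1.376 1.819
vertex -4.999 -2.019 1.348
vertex -3.129 -1.567 2.197
endloop
endfacet
facet normal -0.741 0.240 -0.627
outer loop
vertex -4.999 -2.019 1.348
vertex -4.471 -1.133 1.063
vertex -4.5 -2.143 0.71
endloop
endfacet
facet normal 0.108 -0.957 0.271
outer loop
vertex -4.999 -2.019 1.348
vertex -4.5 -2.143 0.71
vertex -3.129 -1.567 2.197
endloop
endfacet
facet normal -0.741 0.240 -0.627
outer loop
vertex -4.5 -2.143 0.71
vertex -4.471 -1.133 1.063
vertex -3.984 -1.675 0.279
endloop
endfacet
facet normal 0.559 -0.804 -0.204
outer loop
vertex -4.5 -2.143 0.71
vertex -3.984 -1.675 0.279
vertex -3.129 -1.567 2.197
endloop
endfacet

endsolid


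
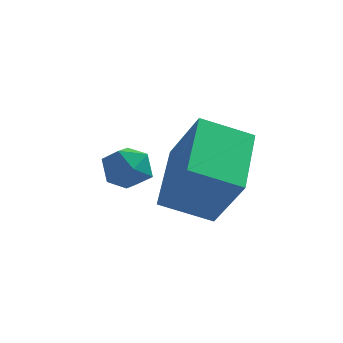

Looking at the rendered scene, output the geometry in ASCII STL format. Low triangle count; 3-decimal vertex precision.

solid 
facet normal -0.568 0.136 0.812
outer loop
vertex 1.823 1.342 -3.259
vertex 1.37 0.965 -3.513
vertex 1.832 0.711 -3.147
endloop
endfacet
facet normal 0.126 0.175 0.976
outer loop
vertex 1.823 1.342 -3.259
vertex 1.832 0.711 -3.147
vertex 2.378 1.021 -3.273
endloop
endfacet
facet normal 0.417 0.696 0.585
outer loop
vertex 1.823 1.342 -3.259
vertex 2.378 1.021 -3.273
vertex 2.255 1.468 -3.717
endloop
endfacet
facet normal -0.096 0.979 0.179
outer loop
vertex 1.823 1.342 -3.259
vertex 2.255 1.468 -3.717
vertex 1.632 1.434 -3.865
endloop
endfacet
facet normal -0.705 0.633 0.318
outer loop
vertex 1.823 1.342 -3.259
vertex 1.632 1.434 -3.865
vertex 1.37 0.965 -3.513
endloop
endfacet
facet normal 0.432 -0.441 0.787
outer loop
vertex 2.378 1.021 -3.273
vertex 1.832 0.711 -3.147
vertex 2.268 0.446 -3.535
endloop
endfacet
facet normal -0.689 -0.503 0.521
outer loop
vertex 1.832 0.711 -3.147
vertex 1.37 0.965 -3.513
vertex 1.645 0.412 -3.683
endloop
endfacet
facet normal -0.912 0.301 -0.278
outer loop
vertex 1.37 0.965 -3.513
vertex 1.632 1.434 -3.865
vertex 1.522 0.859 -4.127
endloop
endfacet
facet normal 0.073 0.860 -0.505
outer loop
vertex 1.632 1.434 -3.865
vertex 2.255 1.468 -3.717
vertex 2.068 1.169 -4.253
endloop
endfacet
facet normal 0.903 0.402 0.154
outer loop
vertex 2.255 1.468 -3.717
vertex 2.378 1.021 -3.273
vertex 2.53 0.915 -3.887
endloop
endfacet
facet normal 0.096 -0.979 -0.179
outer loop
vertex 2.077 0.538 -4.141
vertex 2.268 0.446 -3.535
vertex 1.645 0.412 -3.683
endloop
endfacet
facet normal -0.417 -0.696 -0.585
outer loop
vertex 2.077 0.538 -4.141
vertex 1.645 0.412 -3.683
vertex 1.522 0.859 -4.127
endloop
endfacet
facet normal -0.126 -0.175 -0.976
outer loop
vertex 2.077 0.538 -4.141
vertex 1.522 0.859 -4.127
vertex 2.068 1.169 -4.253
endloop
endfacet
facet normal 0.568 -0.136 -0.812
outer loop
vertex 2.077 0.538 -4.141
vertex 2.068 1.169 -4.253
vertex 2.53 0.915 -3.887
endloop
endfacet
facet normal 0.705 -0.633 -0.318
outer loop
vertex 2.077 0.538 -4.141
vertex 2.53 0.915 -3.887
vertex 2.268 0.446 -3.535
endloop
endfacet
facet normal -0.073 -0.860 0.505
outer loop
vertex 1.645 0.412 -3.683
vertex 2.268 0.446 -3.535
vertex 1.832 0.711 -3.147
endloop
endfacet
facet normal -0.903 -0.402 -0.154
outer loop
vertex 1.522 0.859 -4.127
vertex 1.645 0.412 -3.683
vertex 1.37 0.965 -3.513
endloop
endfacet
facet normal -0.432 0.441 -0.787
outer loop
vertex 2.068 1.169 -4.253
vertex 1.522 0.859 -4.127
vertex 1.632 1.434 -3.865
endloop
endfacet
facet normal 0.689 0.503 -0.521
outer loop
vertex 2.53 0.915 -3.887
vertex 2.068 1.169 -4.253
vertex 2.255 1.468 -3.717
endloop
endfacet
facet normal 0.912 -0.301 0.278
outer loop
vertex 2.268 0.446 -3.535
vertex 2.53 0.915 -3.887
vertex 2.378 1.021 -3.273
endloop
endfacet
facet normal -0.517 0.331 -0.789
outer loop
vertex 2.967 -0.113 -4.257
vertex 2.696 1.579 -3.369
vertex 4.056 0.337 -4.782
endloop
endfacet
facet normal 0.141 -0.877 -0.460
outer loop
vertex 4.864 -0.179 -3.551
vertex 2.967 -0.113 -4.257
vertex 4.056 0.337 -4.782
endloop
endfacet
facet normal -0.517 0.331 -0.789
outer loop
vertex 4.056 0.337 -4.782
vertex 2.696 1.579 -3.369
vertex 3.785 2.029 -3.894
endloop
endfacet
facet normal 0.844 0.349 -0.408
outer loop
vertex 3.785 2.029 -3.894
vertex 4.864 -0.179 -3.551
vertex 4.056 0.337 -4.782
endloop
endfacet
facet normal -0.844 -0.349 0.408
outer loop
vertex 2.967 -0.113 -4.257
vertex 3.504 1.063 -2.138
vertex 2.696 1.579 -3.369
endloop
endfacet
facet normal 0.141 -0.877 -0.460
outer loop
vertex 3.775 -0.629 -3.026
vertex 2.967 -0.113 -4.257
vertex 4.864 -0.179 -3.551
endloop
endfacet
facet normal -0.844 -0.349 0.408
outer loop
vertex 3.775 -0.629 -3.026
vertex 3.504 1.063 -2.138
vertex 2.967 -0.113 -4.257
endloop
endfacet
facet normal -0.141 0.877 0.460
outer loop
vertex 2.696 1.579 -3.369
vertex 3.504 1.063 -2.138
vertex 3.785 2.029 -3.894
endloop
endfacet
facet normal 0.844 0.349 -0.408
outer loop
vertex 4.593 1.513 -2.663
vertex 4.864 -0.179 -3.551
vertex 3.785 2.029 -3.894
endloop
endfacet
facet normal -0.141 0.877 0.460
outer loop
vertex 3.785 2.029 -3.894
vertex 3.504 1.063 -2.138
vertex 4.593 1.513 -2.663
endloop
endfacet
facet normal 0.517 -0.331 0.789
outer loop
vertex 4.593 1.513 -2.663
vertex 3.775 -0.629 -3.026
vertex 4.864 -0.179 -3.551
endloop
endfacet
facet normal 0.517 -0.331 0.789
outer loop
vertex 3.504 1.063 -2.138
vertex 3.775 -0.629 -3.026
vertex 4.593 1.513 -2.663
endloop
endfacet

endsolid


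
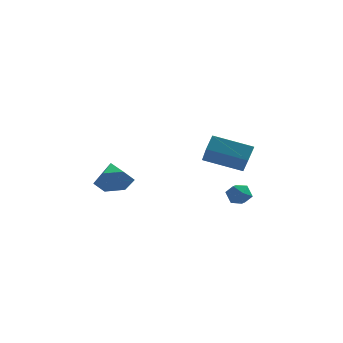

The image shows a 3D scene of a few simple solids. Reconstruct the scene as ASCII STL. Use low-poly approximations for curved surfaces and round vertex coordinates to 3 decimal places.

solid 
facet normal -0.952 -0.056 0.302
outer loop
vertex 2.043 -0.829 3.827
vertex 1.552 0.744 2.574
vertex 1.865 -1.418 3.157
endloop
endfacet
facet normal 0.237 -0.760 0.605
outer loop
vertex 3.788 -1.304 2.546
vertex 2.043 -0.829 3.827
vertex 1.865 -1.418 3.157
endloop
endfacet
facet normal -0.952 -0.056 0.302
outer loop
vertex 1.865 -1.418 3.157
vertex 1.552 0.744 2.574
vertex 1.374 0.155 1.904
endloop
endfacet
facet normal -0.196 -0.648 -0.736
outer loop
vertex 1.374 0.155 1.904
vertex 3.788 -1.304 2.546
vertex 1.865 -1.418 3.157
endloop
endfacet
facet normal 0.196 0.648 0.736
outer loop
vertex 2.043 -0.829 3.827
vertex 3.475 0.858 1.963
vertex 1.552 0.744 2.574
endloop
endfacet
facet normal 0.237 -0.760 0.605
outer loop
vertex 3.966 -0.715 3.216
vertex 2.043 -0.829 3.827
vertex 3.788 -1.304 2.546
endloop
endfacet
facet normal 0.196 0.648 0.736
outer loop
vertex 3.966 -0.715 3.216
vertex 3.475 0.858 1.963
vertex 2.043 -0.829 3.827
endloop
endfacet
facet normal -0.237 0.760 -0.605
outer loop
vertex 1.552 0.744 2.574
vertex 3.475 0.858 1.963
vertex 1.374 0.155 1.904
endloop
endfacet
facet normal -0.196 -0.648 -0.736
outer loop
vertex 3.297 0.269 1.293
vertex 3.788 -1.304 2.546
vertex 1.374 0.155 1.904
endloop
endfacet
facet normal -0.237 0.760 -0.605
outer loop
vertex 1.374 0.155 1.904
vertex 3.475 0.858 1.963
vertex 3.297 0.269 1.293
endloop
endfacet
facet normal 0.952 0.056 -0.302
outer loop
vertex 3.297 0.269 1.293
vertex 3.966 -0.715 3.216
vertex 3.788 -1.304 2.546
endloop
endfacet
facet normal 0.952 0.056 -0.302
outer loop
vertex 3.475 0.858 1.963
vertex 3.966 -0.715 3.216
vertex 3.297 0.269 1.293
endloop
endfacet
facet normal 0.305 -0.820 -0.484
outer loop
vertex -1.97 -1.572 1.501
vertex -2.491 -1.315 0.737
vertex -1.58 -1.023 0.817
endloop
endfacet
facet normal 0.605 0.416 0.679
outer loop
vertex -1.97 -1.572 1.501
vertex -1.58 -1.023 0.817
vertex -2.949 -0.085 1.463
endloop
endfacet
facet normal 0.305 -0.820 -0.484
outer loop
vertex -1.58 -1.023 0.817
vertex -2.491 -1.315 0.737
vertex -2.101 -0.766 0.053
endloop
endfacet
facet normal 0.536 0.840 -0.083
outer loop
vertex -1.58 -1.023 0.817
vertex -2.101 -0.766 0.053
vertex -2.949 -0.085 1.463
endloop
endfacet
facet normal 0.305 -0.820 -0.484
outer loop
vertex -2.101 -0.766 0.053
vertex -2.491 -1.315 0.737
vertex -3.012 -1.058 -0.027
endloop
endfacet
facet normal -0.217 0.822 -0.527
outer loop
vertex -2.101 -0.766 0.053
vertex -3.012 -1.058 -0.027
vertex -2.949 -0.085 1.463
endloop
endfacet
facet normal 0.305 -0.820 -0.484
outer loop
vertex -3.012 -1.058 -0.027
vertex -2.491 -1.315 0.737
vertex -3.402 -1.607 0.657
endloop
endfacet
facet normal -0.901 0.379 -0.210
outer loop
vertex -3.012 -1.058 -0.027
vertex -3.402 -1.607 0.657
vertex -2.949 -0.085 1.463
endloop
endfacet
facet normal 0.305 -0.820 -0.484
outer loop
vertex -3.402 -1.607 0.657
vertex -2.491 -1.315 0.737
vertex -2.881 -1.864 1.421
endloop
endfacet
facet normal -0.832 -0.045 0.552
outer loop
vertex -3.402 -1.607 0.657
vertex -2.881 -1.864 1.421
vertex -2.949 -0.085 1.463
endloop
endfacet
facet normal 0.305 -0.820 -0.484
outer loop
vertex -2.881 -1.864 1.421
vertex -2.491 -1.315 0.737
vertex -1.97 -1.572 1.501
endloop
endfacet
facet normal -0.079 -0.027 0.997
outer loop
vertex -2.881 -1.864 1.421
vertex -1.97 -1.572 1.501
vertex -2.949 -0.085 1.463
endloop
endfacet
facet normal 0.193 0.823 -0.534
outer loop
vertex 3.911 -2.744 0.472
vertex 3.395 -2.44 0.754
vertex 3.995 -2.4 1.032
endloop
endfacet
facet normal 0.793 0.459 -0.401
outer loop
vertex 3.911 -2.744 0.472
vertex 3.995 -2.4 1.032
vertex 4.295 -2.986 0.955
endloop
endfacet
facet normal 0.717 -0.197 -0.669
outer loop
vertex 3.911 -2.744 0.472
vertex 4.295 -2.986 0.955
vertex 3.881 -3.387 0.629
endloop
endfacet
facet normal 0.070 -0.240 -0.968
outer loop
vertex 3.911 -2.744 0.472
vertex 3.881 -3.387 0.629
vertex 3.324 -3.049 0.505
endloop
endfacet
facet normal -0.253 0.391 -0.885
outer loop
vertex 3.911 -2.744 0.472
vertex 3.324 -3.049 0.505
vertex 3.395 -2.44 0.754
endloop
endfacet
facet normal 0.863 0.401 0.308
outer loop
vertex 4.295 -2.986 0.955
vertex 3.995 -2.4 1.032
vertex 4.016 -2.831 1.535
endloop
endfacet
facet normal -0.108 0.990 0.090
outer loop
vertex 3.995 -2.4 1.032
vertex 3.395 -2.44 0.754
vertex 3.459 -2.493 1.411
endloop
endfacet
facet normal -0.829 0.292 -0.477
outer loop
vertex 3.395 -2.44 0.754
vertex 3.324 -3.049 0.505
vertex 3.045 -2.894 1.085
endloop
endfacet
facet normal -0.306 -0.729 -0.612
outer loop
vertex 3.324 -3.049 0.505
vertex 3.881 -3.387 0.629
vertex 3.345 -3.48 1.008
endloop
endfacet
facet normal 0.739 -0.661 -0.125
outer loop
vertex 3.881 -3.387 0.629
vertex 4.295 -2.986 0.955
vertex 3.945 -3.44 1.286
endloop
endfacet
facet normal -0.070 0.240 0.968
outer loop
vertex 3.429 -3.136 1.568
vertex 4.016 -2.831 1.535
vertex 3.459 -2.493 1.411
endloop
endfacet
facet normal -0.717 0.197 0.669
outer loop
vertex 3.429 -3.136 1.568
vertex 3.459 -2.493 1.411
vertex 3.045 -2.894 1.085
endloop
endfacet
facet normal -0.793 -0.459 0.401
outer loop
vertex 3.429 -3.136 1.568
vertex 3.045 -2.894 1.085
vertex 3.345 -3.48 1.008
endloop
endfacet
facet normal -0.193 -0.823 0.534
outer loop
vertex 3.429 -3.136 1.568
vertex 3.345 -3.48 1.008
vertex 3.945 -3.44 1.286
endloop
endfacet
facet normal 0.253 -0.391 0.885
outer loop
vertex 3.429 -3.136 1.568
vertex 3.945 -3.44 1.286
vertex 4.016 -2.831 1.535
endloop
endfacet
facet normal 0.306 0.729 0.612
outer loop
vertex 3.459 -2.493 1.411
vertex 4.016 -2.831 1.535
vertex 3.995 -2.4 1.032
endloop
endfacet
facet normal -0.739 0.661 0.125
outer loop
vertex 3.045 -2.894 1.085
vertex 3.459 -2.493 1.411
vertex 3.395 -2.44 0.754
endloop
endfacet
facet normal -0.863 -0.401 -0.308
outer loop
vertex 3.345 -3.48 1.008
vertex 3.045 -2.894 1.085
vertex 3.324 -3.049 0.505
endloop
endfacet
facet normal 0.108 -0.990 -0.090
outer loop
vertex 3.945 -3.44 1.286
vertex 3.345 -3.48 1.008
vertex 3.881 -3.387 0.629
endloop
endfacet
facet normal 0.829 -0.292 0.477
outer loop
vertex 4.016 -2.831 1.535
vertex 3.945 -3.44 1.286
vertex 4.295 -2.986 0.955
endloop
endfacet

endsolid


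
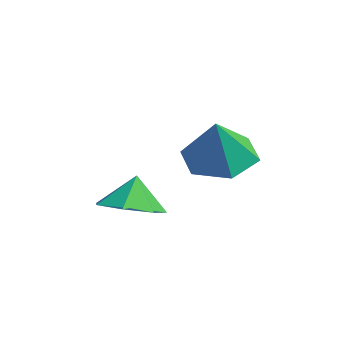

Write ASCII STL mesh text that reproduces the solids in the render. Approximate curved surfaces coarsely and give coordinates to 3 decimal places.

solid 
facet normal -0.378 0.297 -0.877
outer loop
vertex -0.833 1.745 -2.622
vertex -1.539 0.997 -2.571
vertex -1.741 1.924 -2.17
endloop
endfacet
facet normal 0.435 0.662 0.611
outer loop
vertex -0.833 1.745 -2.622
vertex -1.741 1.924 -2.17
vertex -0.961 0.543 -1.229
endloop
endfacet
facet normal -0.378 0.297 -0.877
outer loop
vertex -1.741 1.924 -2.17
vertex -1.539 0.997 -2.571
vertex -2.447 1.176 -2.119
endloop
endfacet
facet normal -0.347 0.386 0.855
outer loop
vertex -1.741 1.924 -2.17
vertex -2.447 1.176 -2.119
vertex -0.961 0.543 -1.229
endloop
endfacet
facet normal -0.378 0.296 -0.877
outer loop
vertex -2.447 1.176 -2.119
vertex -1.539 0.997 -2.571
vertex -2.246 0.249 -2.519
endloop
endfacet
facet normal -0.591 -0.424 0.686
outer loop
vertex -2.447 1.176 -2.119
vertex -2.246 0.249 -2.519
vertex -0.961 0.543 -1.229
endloop
endfacet
facet normal -0.378 0.296 -0.877
outer loop
vertex -2.246 0.249 -2.519
vertex -1.539 0.997 -2.571
vertex -1.338 0.07 -2.971
endloop
endfacet
facet normal -0.054 -0.961 0.272
outer loop
vertex -2.246 0.249 -2.519
vertex -1.338 0.07 -2.971
vertex -0.961 0.543 -1.229
endloop
endfacet
facet normal -0.378 0.296 -0.877
outer loop
vertex -1.338 0.07 -2.971
vertex -1.539 0.997 -2.571
vertex -0.631 0.818 -3.023
endloop
endfacet
facet normal 0.727 -0.686 0.029
outer loop
vertex -1.338 0.07 -2.971
vertex -0.631 0.818 -3.023
vertex -0.961 0.543 -1.229
endloop
endfacet
facet normal -0.378 0.297 -0.877
outer loop
vertex -0.631 0.818 -3.023
vertex -1.539 0.997 -2.571
vertex -0.833 1.745 -2.622
endloop
endfacet
facet normal 0.972 0.126 0.198
outer loop
vertex -0.631 0.818 -3.023
vertex -0.833 1.745 -2.622
vertex -0.961 0.543 -1.229
endloop
endfacet
facet normal 0.188 -0.280 -0.941
outer loop
vertex -1.219 -1.893 -3.779
vertex -1.911 -1.349 -4.079
vertex -1.013 -1.134 -3.964
endloop
endfacet
facet normal 0.628 0.019 0.778
outer loop
vertex -1.219 -1.893 -3.779
vertex -1.013 -1.134 -3.964
vertex -2.109 -1.051 -3.081
endloop
endfacet
facet normal 0.188 -0.281 -0.941
outer loop
vertex -1.013 -1.134 -3.964
vertex -1.911 -1.349 -4.079
vertex -1.484 -0.537 -4.236
endloop
endfacet
facet normal 0.504 0.654 0.564
outer loop
vertex -1.013 -1.134 -3.964
vertex -1.484 -0.537 -4.236
vertex -2.109 -1.051 -3.081
endloop
endfacet
facet normal 0.187 -0.280 -0.942
outer loop
vertex -1.484 -0.537 -4.236
vertex -1.911 -1.349 -4.079
vertex -2.276 -0.551 -4.389
endloop
endfacet
facet normal -0.087 0.927 0.365
outer loop
vertex -1.484 -0.537 -4.236
vertex -2.276 -0.551 -4.389
vertex -2.109 -1.051 -3.081
endloop
endfacet
facet normal 0.187 -0.280 -0.942
outer loop
vertex -2.276 -0.551 -4.389
vertex -1.911 -1.349 -4.079
vertex -2.793 -1.166 -4.309
endloop
endfacet
facet normal -0.701 0.632 0.331
outer loop
vertex -2.276 -0.551 -4.389
vertex -2.793 -1.166 -4.309
vertex -2.109 -1.051 -3.081
endloop
endfacet
facet normal 0.187 -0.280 -0.941
outer loop
vertex -2.793 -1.166 -4.309
vertex -1.911 -1.349 -4.079
vertex -2.646 -1.918 -4.056
endloop
endfacet
facet normal -0.873 -0.007 0.487
outer loop
vertex -2.793 -1.166 -4.309
vertex -2.646 -1.918 -4.056
vertex -2.109 -1.051 -3.081
endloop
endfacet
facet normal 0.188 -0.280 -0.941
outer loop
vertex -2.646 -1.918 -4.056
vertex -1.911 -1.349 -4.079
vertex -1.945 -2.241 -3.82
endloop
endfacet
facet normal -0.476 -0.510 0.716
outer loop
vertex -2.646 -1.918 -4.056
vertex -1.945 -2.241 -3.82
vertex -2.109 -1.051 -3.081
endloop
endfacet
facet normal 0.188 -0.280 -0.941
outer loop
vertex -1.945 -2.241 -3.82
vertex -1.911 -1.349 -4.079
vertex -1.219 -1.893 -3.779
endloop
endfacet
facet normal 0.191 -0.499 0.845
outer loop
vertex -1.945 -2.241 -3.82
vertex -1.219 -1.893 -3.779
vertex -2.109 -1.051 -3.081
endloop
endfacet

endsolid


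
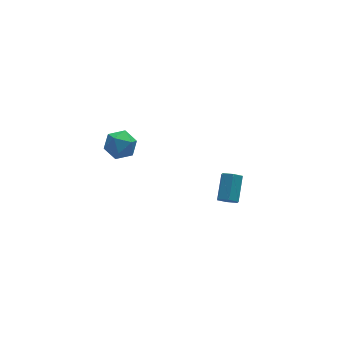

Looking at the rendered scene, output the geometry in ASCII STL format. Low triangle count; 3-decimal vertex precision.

solid 
facet normal -0.810 0.580 -0.086
outer loop
vertex -4.003 -1.056 3.289
vertex -4.469 -1.619 3.89
vertex -3.976 -0.881 4.219
endloop
endfacet
facet normal -0.215 0.961 -0.175
outer loop
vertex -4.003 -1.056 3.289
vertex -3.976 -0.881 4.219
vertex -3.19 -0.8 3.699
endloop
endfacet
facet normal 0.149 0.678 -0.720
outer loop
vertex -4.003 -1.056 3.289
vertex -3.19 -0.8 3.699
vertex -3.197 -1.488 3.049
endloop
endfacet
facet normal -0.223 0.122 -0.967
outer loop
vertex -4.003 -1.056 3.289
vertex -3.197 -1.488 3.049
vertex -3.987 -1.994 3.167
endloop
endfacet
facet normal -0.816 0.061 -0.575
outer loop
vertex -4.003 -1.056 3.289
vertex -3.987 -1.994 3.167
vertex -4.469 -1.619 3.89
endloop
endfacet
facet normal 0.183 0.891 0.416
outer loop
vertex -3.19 -0.8 3.699
vertex -3.976 -0.881 4.219
vertex -3.153 -1.206 4.553
endloop
endfacet
facet normal -0.782 0.273 0.560
outer loop
vertex -3.976 -0.881 4.219
vertex -4.469 -1.619 3.89
vertex -3.943 -1.712 4.671
endloop
endfacet
facet normal -0.791 -0.565 -0.234
outer loop
vertex -4.469 -1.619 3.89
vertex -3.987 -1.994 3.167
vertex -3.95 -2.4 4.021
endloop
endfacet
facet normal 0.169 -0.466 -0.869
outer loop
vertex -3.987 -1.994 3.167
vertex -3.197 -1.488 3.049
vertex -3.164 -2.319 3.501
endloop
endfacet
facet normal 0.770 0.434 -0.467
outer loop
vertex -3.197 -1.488 3.049
vertex -3.19 -0.8 3.699
vertex -2.671 -1.581 3.83
endloop
endfacet
facet normal 0.223 -0.122 0.967
outer loop
vertex -3.137 -2.144 4.431
vertex -3.153 -1.206 4.553
vertex -3.943 -1.712 4.671
endloop
endfacet
facet normal -0.149 -0.678 0.720
outer loop
vertex -3.137 -2.144 4.431
vertex -3.943 -1.712 4.671
vertex -3.95 -2.4 4.021
endloop
endfacet
facet normal 0.215 -0.961 0.175
outer loop
vertex -3.137 -2.144 4.431
vertex -3.95 -2.4 4.021
vertex -3.164 -2.319 3.501
endloop
endfacet
facet normal 0.810 -0.580 0.086
outer loop
vertex -3.137 -2.144 4.431
vertex -3.164 -2.319 3.501
vertex -2.671 -1.581 3.83
endloop
endfacet
facet normal 0.816 -0.061 0.575
outer loop
vertex -3.137 -2.144 4.431
vertex -2.671 -1.581 3.83
vertex -3.153 -1.206 4.553
endloop
endfacet
facet normal -0.169 0.466 0.869
outer loop
vertex -3.943 -1.712 4.671
vertex -3.153 -1.206 4.553
vertex -3.976 -0.881 4.219
endloop
endfacet
facet normal -0.770 -0.434 0.467
outer loop
vertex -3.95 -2.4 4.021
vertex -3.943 -1.712 4.671
vertex -4.469 -1.619 3.89
endloop
endfacet
facet normal -0.183 -0.891 -0.416
outer loop
vertex -3.164 -2.319 3.501
vertex -3.95 -2.4 4.021
vertex -3.987 -1.994 3.167
endloop
endfacet
facet normal 0.782 -0.273 -0.560
outer loop
vertex -2.671 -1.581 3.83
vertex -3.164 -2.319 3.501
vertex -3.197 -1.488 3.049
endloop
endfacet
facet normal 0.791 0.565 0.234
outer loop
vertex -3.153 -1.206 4.553
vertex -2.671 -1.581 3.83
vertex -3.19 -0.8 3.699
endloop
endfacet
facet normal -0.428 -0.697 -0.576
outer loop
vertex 2.945 -1.959 -3.483
vertex 2.495 -1.538 -3.658
vertex 3.035 -1.589 -3.997
endloop
endfacet
facet normal 0.893 -0.425 -0.149
outer loop
vertex 2.945 -1.959 -3.483
vertex 3.035 -1.589 -3.997
vertex 3.655 -0.802 -2.527
endloop
endfacet
facet normal 0.893 -0.425 -0.149
outer loop
vertex 3.655 -0.802 -2.527
vertex 3.035 -1.589 -3.997
vertex 3.745 -0.433 -3.042
endloop
endfacet
facet normal 0.428 0.698 0.575
outer loop
vertex 3.655 -0.802 -2.527
vertex 3.745 -0.433 -3.042
vertex 3.205 -0.382 -2.702
endloop
endfacet
facet normal -0.427 -0.697 -0.576
outer loop
vertex 3.035 -1.589 -3.997
vertex 2.495 -1.538 -3.658
vertex 2.586 -1.169 -4.172
endloop
endfacet
facet normal 0.569 0.287 -0.771
outer loop
vertex 3.035 -1.589 -3.997
vertex 2.586 -1.169 -4.172
vertex 3.745 -0.433 -3.042
endloop
endfacet
facet normal 0.569 0.288 -0.771
outer loop
vertex 3.745 -0.433 -3.042
vertex 2.586 -1.169 -4.172
vertex 3.295 -0.012 -3.217
endloop
endfacet
facet normal 0.428 0.697 0.575
outer loop
vertex 3.745 -0.433 -3.042
vertex 3.295 -0.012 -3.217
vertex 3.205 -0.382 -2.702
endloop
endfacet
facet normal -0.427 -0.697 -0.576
outer loop
vertex 2.586 -1.169 -4.172
vertex 2.495 -1.538 -3.658
vertex 2.045 -1.118 -3.833
endloop
endfacet
facet normal -0.323 0.712 -0.623
outer loop
vertex 2.586 -1.169 -4.172
vertex 2.045 -1.118 -3.833
vertex 3.295 -0.012 -3.217
endloop
endfacet
facet normal -0.324 0.713 -0.622
outer loop
vertex 3.295 -0.012 -3.217
vertex 2.045 -1.118 -3.833
vertex 2.755 0.039 -2.877
endloop
endfacet
facet normal 0.428 0.697 0.575
outer loop
vertex 3.295 -0.012 -3.217
vertex 2.755 0.039 -2.877
vertex 3.205 -0.382 -2.702
endloop
endfacet
facet normal -0.428 -0.698 -0.575
outer loop
vertex 2.045 -1.118 -3.833
vertex 2.495 -1.538 -3.658
vertex 1.955 -1.487 -3.318
endloop
endfacet
facet normal -0.893 0.425 0.149
outer loop
vertex 2.045 -1.118 -3.833
vertex 1.955 -1.487 -3.318
vertex 2.755 0.039 -2.877
endloop
endfacet
facet normal -0.893 0.425 0.150
outer loop
vertex 2.755 0.039 -2.877
vertex 1.955 -1.487 -3.318
vertex 2.665 -0.331 -2.363
endloop
endfacet
facet normal 0.428 0.697 0.576
outer loop
vertex 2.755 0.039 -2.877
vertex 2.665 -0.331 -2.363
vertex 3.205 -0.382 -2.702
endloop
endfacet
facet normal -0.428 -0.697 -0.575
outer loop
vertex 1.955 -1.487 -3.318
vertex 2.495 -1.538 -3.658
vertex 2.405 -1.908 -3.143
endloop
endfacet
facet normal -0.569 -0.287 0.771
outer loop
vertex 1.955 -1.487 -3.318
vertex 2.405 -1.908 -3.143
vertex 2.665 -0.331 -2.363
endloop
endfacet
facet normal -0.569 -0.287 0.771
outer loop
vertex 2.665 -0.331 -2.363
vertex 2.405 -1.908 -3.143
vertex 3.114 -0.751 -2.188
endloop
endfacet
facet normal 0.427 0.697 0.576
outer loop
vertex 2.665 -0.331 -2.363
vertex 3.114 -0.751 -2.188
vertex 3.205 -0.382 -2.702
endloop
endfacet
facet normal -0.428 -0.697 -0.575
outer loop
vertex 2.405 -1.908 -3.143
vertex 2.495 -1.538 -3.658
vertex 2.945 -1.959 -3.483
endloop
endfacet
facet normal 0.324 -0.712 0.622
outer loop
vertex 2.405 -1.908 -3.143
vertex 2.945 -1.959 -3.483
vertex 3.114 -0.751 -2.188
endloop
endfacet
facet normal 0.323 -0.713 0.623
outer loop
vertex 3.114 -0.751 -2.188
vertex 2.945 -1.959 -3.483
vertex 3.655 -0.802 -2.527
endloop
endfacet
facet normal 0.427 0.697 0.576
outer loop
vertex 3.114 -0.751 -2.188
vertex 3.655 -0.802 -2.527
vertex 3.205 -0.382 -2.702
endloop
endfacet

endsolid


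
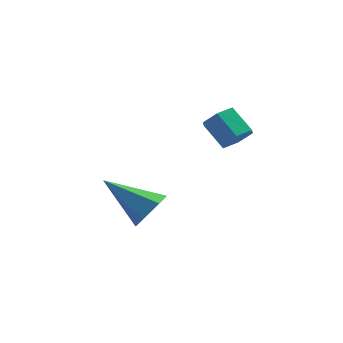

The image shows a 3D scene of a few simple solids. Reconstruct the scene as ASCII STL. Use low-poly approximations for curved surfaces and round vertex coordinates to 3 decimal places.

solid 
facet normal 0.826 -0.115 -0.553
outer loop
vertex 0.009 -0.778 -2.246
vertex -0.367 -0.373 -2.892
vertex 0.079 0.066 -2.317
endloop
endfacet
facet normal 0.260 0.059 0.964
outer loop
vertex 0.009 -0.778 -2.246
vertex 0.079 0.066 -2.317
vertex -2.133 -0.127 -1.708
endloop
endfacet
facet normal 0.826 -0.115 -0.553
outer loop
vertex 0.079 0.066 -2.317
vertex -0.367 -0.373 -2.892
vertex -0.297 0.471 -2.963
endloop
endfacet
facet normal 0.063 0.862 0.503
outer loop
vertex 0.079 0.066 -2.317
vertex -0.297 0.471 -2.963
vertex -2.133 -0.127 -1.708
endloop
endfacet
facet normal 0.825 -0.115 -0.553
outer loop
vertex -0.297 0.471 -2.963
vertex -0.367 -0.373 -2.892
vertex -0.743 0.032 -3.537
endloop
endfacet
facet normal -0.465 0.840 -0.281
outer loop
vertex -0.297 0.471 -2.963
vertex -0.743 0.032 -3.537
vertex -2.133 -0.127 -1.708
endloop
endfacet
facet normal 0.825 -0.115 -0.553
outer loop
vertex -0.743 0.032 -3.537
vertex -0.367 -0.373 -2.892
vertex -0.813 -0.813 -3.466
endloop
endfacet
facet normal -0.797 0.015 -0.604
outer loop
vertex -0.743 0.032 -3.537
vertex -0.813 -0.813 -3.466
vertex -2.133 -0.127 -1.708
endloop
endfacet
facet normal 0.825 -0.116 -0.553
outer loop
vertex -0.813 -0.813 -3.466
vertex -0.367 -0.373 -2.892
vertex -0.437 -1.217 -2.82
endloop
endfacet
facet normal -0.600 -0.787 -0.143
outer loop
vertex -0.813 -0.813 -3.466
vertex -0.437 -1.217 -2.82
vertex -2.133 -0.127 -1.708
endloop
endfacet
facet normal 0.825 -0.116 -0.553
outer loop
vertex -0.437 -1.217 -2.82
vertex -0.367 -0.373 -2.892
vertex 0.009 -0.778 -2.246
endloop
endfacet
facet normal -0.072 -0.765 0.640
outer loop
vertex -0.437 -1.217 -2.82
vertex 0.009 -0.778 -2.246
vertex -2.133 -0.127 -1.708
endloop
endfacet
facet normal 0.646 -0.404 -0.648
outer loop
vertex 3.099 -0.32 1.416
vertex 2.611 -0.318 0.928
vertex 3.027 0.227 1.003
endloop
endfacet
facet normal 0.756 0.455 0.471
outer loop
vertex 3.099 -0.32 1.416
vertex 3.027 0.227 1.003
vertex 2.336 0.157 2.18
endloop
endfacet
facet normal 0.756 0.456 0.471
outer loop
vertex 2.336 0.157 2.18
vertex 3.027 0.227 1.003
vertex 2.264 0.704 1.766
endloop
endfacet
facet normal -0.647 0.404 0.647
outer loop
vertex 2.336 0.157 2.18
vertex 2.264 0.704 1.766
vertex 1.849 0.158 1.692
endloop
endfacet
facet normal 0.647 -0.404 -0.647
outer loop
vertex 3.027 0.227 1.003
vertex 2.611 -0.318 0.928
vertex 2.539 0.229 0.514
endloop
endfacet
facet normal 0.288 0.915 -0.284
outer loop
vertex 3.027 0.227 1.003
vertex 2.539 0.229 0.514
vertex 2.264 0.704 1.766
endloop
endfacet
facet normal 0.288 0.915 -0.284
outer loop
vertex 2.264 0.704 1.766
vertex 2.539 0.229 0.514
vertex 1.776 0.706 1.278
endloop
endfacet
facet normal -0.646 0.403 0.648
outer loop
vertex 2.264 0.704 1.766
vertex 1.776 0.706 1.278
vertex 1.849 0.158 1.692
endloop
endfacet
facet normal 0.647 -0.404 -0.647
outer loop
vertex 2.539 0.229 0.514
vertex 2.611 -0.318 0.928
vertex 2.124 -0.317 0.44
endloop
endfacet
facet normal -0.469 0.459 -0.755
outer loop
vertex 2.539 0.229 0.514
vertex 2.124 -0.317 0.44
vertex 1.776 0.706 1.278
endloop
endfacet
facet normal -0.469 0.459 -0.755
outer loop
vertex 1.776 0.706 1.278
vertex 2.124 -0.317 0.44
vertex 1.361 0.16 1.204
endloop
endfacet
facet normal -0.646 0.403 0.648
outer loop
vertex 1.776 0.706 1.278
vertex 1.361 0.16 1.204
vertex 1.849 0.158 1.692
endloop
endfacet
facet normal 0.647 -0.404 -0.647
outer loop
vertex 2.124 -0.317 0.44
vertex 2.611 -0.318 0.928
vertex 2.196 -0.864 0.854
endloop
endfacet
facet normal -0.756 -0.456 -0.470
outer loop
vertex 2.124 -0.317 0.44
vertex 2.196 -0.864 0.854
vertex 1.361 0.16 1.204
endloop
endfacet
facet normal -0.756 -0.455 -0.471
outer loop
vertex 1.361 0.16 1.204
vertex 2.196 -0.864 0.854
vertex 1.433 -0.387 1.617
endloop
endfacet
facet normal -0.646 0.404 0.648
outer loop
vertex 1.361 0.16 1.204
vertex 1.433 -0.387 1.617
vertex 1.849 0.158 1.692
endloop
endfacet
facet normal 0.646 -0.403 -0.648
outer loop
vertex 2.196 -0.864 0.854
vertex 2.611 -0.318 0.928
vertex 2.684 -0.866 1.342
endloop
endfacet
facet normal -0.288 -0.915 0.284
outer loop
vertex 2.196 -0.864 0.854
vertex 2.684 -0.866 1.342
vertex 1.433 -0.387 1.617
endloop
endfacet
facet normal -0.288 -0.915 0.284
outer loop
vertex 1.433 -0.387 1.617
vertex 2.684 -0.866 1.342
vertex 1.921 -0.389 2.106
endloop
endfacet
facet normal -0.647 0.404 0.647
outer loop
vertex 1.433 -0.387 1.617
vertex 1.921 -0.389 2.106
vertex 1.849 0.158 1.692
endloop
endfacet
facet normal 0.646 -0.403 -0.648
outer loop
vertex 2.684 -0.866 1.342
vertex 2.611 -0.318 0.928
vertex 3.099 -0.32 1.416
endloop
endfacet
facet normal 0.469 -0.459 0.755
outer loop
vertex 2.684 -0.866 1.342
vertex 3.099 -0.32 1.416
vertex 1.921 -0.389 2.106
endloop
endfacet
facet normal 0.469 -0.459 0.755
outer loop
vertex 1.921 -0.389 2.106
vertex 3.099 -0.32 1.416
vertex 2.336 0.157 2.18
endloop
endfacet
facet normal -0.647 0.404 0.647
outer loop
vertex 1.921 -0.389 2.106
vertex 2.336 0.157 2.18
vertex 1.849 0.158 1.692
endloop
endfacet

endsolid


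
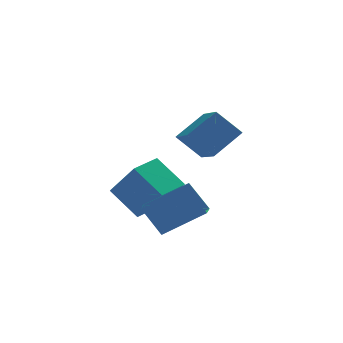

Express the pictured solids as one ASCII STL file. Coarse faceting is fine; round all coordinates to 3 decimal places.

solid 
facet normal -0.412 0.469 -0.781
outer loop
vertex -5.032 3.541 -1.09
vertex -3.986 4.558 -1.032
vertex -4.041 2.585 -2.187
endloop
endfacet
facet normal -0.716 -0.697 -0.039
outer loop
vertex -3.174 1.602 -0.548
vertex -5.032 3.541 -1.09
vertex -4.041 2.585 -2.187
endloop
endfacet
facet normal -0.414 0.468 -0.781
outer loop
vertex -4.041 2.585 -2.187
vertex -3.986 4.558 -1.032
vertex -2.996 3.603 -2.13
endloop
endfacet
facet normal 0.563 -0.543 -0.623
outer loop
vertex -2.996 3.603 -2.13
vertex -3.174 1.602 -0.548
vertex -4.041 2.585 -2.187
endloop
endfacet
facet normal -0.563 0.543 0.623
outer loop
vertex -5.032 3.541 -1.09
vertex -3.119 3.575 0.607
vertex -3.986 4.558 -1.032
endloop
endfacet
facet normal -0.716 -0.697 -0.039
outer loop
vertex -4.164 2.557 0.55
vertex -5.032 3.541 -1.09
vertex -3.174 1.602 -0.548
endloop
endfacet
facet normal -0.563 0.543 0.623
outer loop
vertex -4.164 2.557 0.55
vertex -3.119 3.575 0.607
vertex -5.032 3.541 -1.09
endloop
endfacet
facet normal 0.716 0.697 0.039
outer loop
vertex -3.986 4.558 -1.032
vertex -3.119 3.575 0.607
vertex -2.996 3.603 -2.13
endloop
endfacet
facet normal 0.563 -0.543 -0.624
outer loop
vertex -2.128 2.619 -0.49
vertex -3.174 1.602 -0.548
vertex -2.996 3.603 -2.13
endloop
endfacet
facet normal 0.716 0.697 0.039
outer loop
vertex -2.996 3.603 -2.13
vertex -3.119 3.575 0.607
vertex -2.128 2.619 -0.49
endloop
endfacet
facet normal 0.413 -0.469 0.781
outer loop
vertex -2.128 2.619 -0.49
vertex -4.164 2.557 0.55
vertex -3.174 1.602 -0.548
endloop
endfacet
facet normal 0.413 -0.468 0.781
outer loop
vertex -3.119 3.575 0.607
vertex -4.164 2.557 0.55
vertex -2.128 2.619 -0.49
endloop
endfacet
facet normal -0.886 -0.218 -0.409
outer loop
vertex -4.244 -0.98 0.242
vertex -4.155 0.227 -0.593
vertex -3.573 -1.751 -0.801
endloop
endfacet
facet normal -0.060 -0.821 0.568
outer loop
vertex -1.765 -1.307 0.033
vertex -4.244 -0.98 0.242
vertex -3.573 -1.751 -0.801
endloop
endfacet
facet normal -0.887 -0.218 -0.408
outer loop
vertex -3.573 -1.751 -0.801
vertex -4.155 0.227 -0.593
vertex -3.485 -0.545 -1.636
endloop
endfacet
facet normal 0.459 -0.528 -0.714
outer loop
vertex -3.485 -0.545 -1.636
vertex -1.765 -1.307 0.033
vertex -3.573 -1.751 -0.801
endloop
endfacet
facet normal -0.459 0.528 0.714
outer loop
vertex -4.244 -0.98 0.242
vertex -2.347 0.671 0.241
vertex -4.155 0.227 -0.593
endloop
endfacet
facet normal -0.060 -0.820 0.569
outer loop
vertex -2.435 -0.535 1.076
vertex -4.244 -0.98 0.242
vertex -1.765 -1.307 0.033
endloop
endfacet
facet normal -0.459 0.528 0.714
outer loop
vertex -2.435 -0.535 1.076
vertex -2.347 0.671 0.241
vertex -4.244 -0.98 0.242
endloop
endfacet
facet normal 0.061 0.821 -0.568
outer loop
vertex -4.155 0.227 -0.593
vertex -2.347 0.671 0.241
vertex -3.485 -0.545 -1.636
endloop
endfacet
facet normal 0.459 -0.528 -0.714
outer loop
vertex -1.676 -0.1 -0.802
vertex -1.765 -1.307 0.033
vertex -3.485 -0.545 -1.636
endloop
endfacet
facet normal 0.060 0.821 -0.568
outer loop
vertex -3.485 -0.545 -1.636
vertex -2.347 0.671 0.241
vertex -1.676 -0.1 -0.802
endloop
endfacet
facet normal 0.886 0.217 0.409
outer loop
vertex -1.676 -0.1 -0.802
vertex -2.435 -0.535 1.076
vertex -1.765 -1.307 0.033
endloop
endfacet
facet normal 0.886 0.218 0.409
outer loop
vertex -2.347 0.671 0.241
vertex -2.435 -0.535 1.076
vertex -1.676 -0.1 -0.802
endloop
endfacet
facet normal -0.668 0.245 0.702
outer loop
vertex -1.239 0.53 4.331
vertex -1.453 2.192 3.548
vertex -2.429 -0.06 3.404
endloop
endfacet
facet normal 0.116 -0.899 0.423
outer loop
vertex -1.467 -0.412 2.392
vertex -1.239 0.53 4.331
vertex -2.429 -0.06 3.404
endloop
endfacet
facet normal -0.668 0.245 0.703
outer loop
vertex -2.429 -0.06 3.404
vertex -1.453 2.192 3.548
vertex -2.644 1.602 2.621
endloop
endfacet
facet normal -0.735 -0.364 -0.572
outer loop
vertex -2.644 1.602 2.621
vertex -1.467 -0.412 2.392
vertex -2.429 -0.06 3.404
endloop
endfacet
facet normal 0.735 0.364 0.572
outer loop
vertex -1.239 0.53 4.331
vertex -0.491 1.84 2.536
vertex -1.453 2.192 3.548
endloop
endfacet
facet normal 0.116 -0.899 0.423
outer loop
vertex -0.276 0.178 3.319
vertex -1.239 0.53 4.331
vertex -1.467 -0.412 2.392
endloop
endfacet
facet normal 0.735 0.365 0.572
outer loop
vertex -0.276 0.178 3.319
vertex -0.491 1.84 2.536
vertex -1.239 0.53 4.331
endloop
endfacet
facet normal -0.116 0.899 -0.423
outer loop
vertex -1.453 2.192 3.548
vertex -0.491 1.84 2.536
vertex -2.644 1.602 2.621
endloop
endfacet
facet normal -0.735 -0.364 -0.572
outer loop
vertex -1.681 1.25 1.609
vertex -1.467 -0.412 2.392
vertex -2.644 1.602 2.621
endloop
endfacet
facet normal -0.116 0.899 -0.423
outer loop
vertex -2.644 1.602 2.621
vertex -0.491 1.84 2.536
vertex -1.681 1.25 1.609
endloop
endfacet
facet normal 0.668 -0.245 -0.703
outer loop
vertex -1.681 1.25 1.609
vertex -0.276 0.178 3.319
vertex -1.467 -0.412 2.392
endloop
endfacet
facet normal 0.668 -0.244 -0.702
outer loop
vertex -0.491 1.84 2.536
vertex -0.276 0.178 3.319
vertex -1.681 1.25 1.609
endloop
endfacet

endsolid
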